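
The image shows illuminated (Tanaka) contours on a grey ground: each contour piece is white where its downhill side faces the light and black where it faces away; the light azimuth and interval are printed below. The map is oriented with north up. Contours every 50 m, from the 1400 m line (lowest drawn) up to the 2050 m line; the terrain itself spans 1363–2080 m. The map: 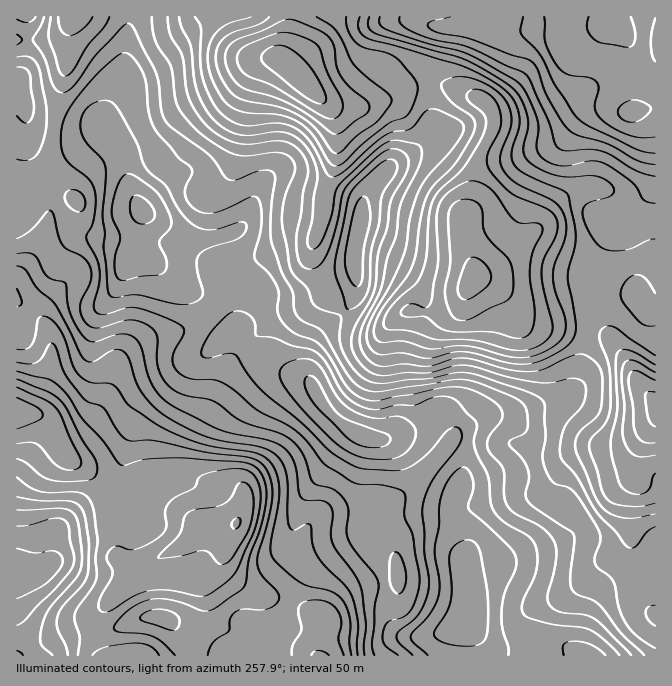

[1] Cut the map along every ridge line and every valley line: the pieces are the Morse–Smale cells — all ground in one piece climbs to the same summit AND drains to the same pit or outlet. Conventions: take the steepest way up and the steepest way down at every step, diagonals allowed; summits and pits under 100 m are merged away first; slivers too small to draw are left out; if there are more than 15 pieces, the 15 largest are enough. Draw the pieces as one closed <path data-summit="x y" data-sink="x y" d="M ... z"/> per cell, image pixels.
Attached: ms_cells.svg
<path data-summit="298 75" data-sink="144 212" d="M288 16l-159 1-5 33 2 28-18 29-5 21 20 30 8 32 12 20 0 7-5 13-2 28 6 0 10 3 18 18 19 12 10 2 21-2 4-18 5-7 6-3 20-4 27-11 28-4 4-4 5-12 5-21 0-12 12-35 0-38-8-17-45-45 0-8 6-22z"/><path data-summit="474 277" data-sink="619 27" d="M619 26l-19 2-26 15-4 0-10-10-13-5-10 0-19 5-16 0-38-7-2 2-18 0-3 4-2 15-10 33 16 4 37 15 7 8 5 13-1 10-15 28-5 39-10 20 0 15 11 35 0 10 14 6 12 8 13 14 6 12 6 6 9 3 52 6 2-17 5-12-4-13 2-25 15-23 8-20 8-3 10-8 17-18 5-10 2-75-23 2-2-58-3-12z"/><path data-summit="237 524" data-sink="468 587" d="M230 333l-3 0-20 20-20 11-28 29-15 11-10 13-11 45 0 18 3 5-22 12 7 15 0 8 7 22 0 15 7 7 10 5 8 1-42 40-5 8 1 15 11-2 34-13 22 0 15 8 18 5 13 7 17 18 43 0 6-22 8-14 5-16 17-32 11-13 38-21 13-4 7-8 9-5 28-7 32 0 5-4 2-10 12-23 5-41-14 2-16 20-34 35-17 11-10 4-43 3-16 5-10 11-9 25-34 37-11 2-22-13-8-10-1-10 6-21 14-29 0-11-8-8-31-6-7-4-8-9 0-17 9-25 18-33 13-32 15-16z"/><path data-summit="655 408" data-sink="468 587" d="M655 421l-18 17-22 10-35 0-10 3-18 2-40-10-17 0-23-7-4 2-4 32-3 12-10 18 0 15 13 29 0 20 5 24-1 36 14 15 10 7 12 2 24-9 14-1 13 3 27 15-1-16 3-15 4-11 10-19 16-12 33-10 9-6z"/><path data-summit="237 524" data-sink="362 435" d="M245 348l-16 15-13 32-18 33-9 25 0 17 8 9 7 4 21 3 16 7 2 15-14 29-6 25 5 12 11 9 15 8 8 0 16-14 6-10 15-15 9-25 10-11 16-5 43-3 10-4 16-11 35-35 16-20 14-2 1-9-9-9-6-4-17-1-19 15-20 5-13 6-13 0-10-3-22-13-16-16-11-22-6-6-37-15z"/><path data-summit="17 412" data-sink="144 212" d="M98 129l-10 0-16 5-19 1-4 15 0 30 4 23-7 29-7 16-23 32 0 20 28 23 7 15-2 35-10 27-10 13 15 6 7 9 6 13 18-7 14-9 17-28 12-35 14-14 18-10 24-5 23-10 21-18 3-8-1-6-15 2-16-2-19-12-18-18-10-3-6 0 2-28 5-13 0-7-12-20-7-27-6-15-10-12z"/><path data-summit="474 277" data-sink="362 435" d="M478 278l-6 1-11 21-6 6-10 5-8 2-30-2-23 17-19-2-21-13-16 11-14 16-6 18 1 22 15 27 28 24 20 8 13 0 13-6 20-5 19-15 17 1 16 12 18-10 30-3 47-17 11-13 7-25 3-25-4-2-23-3-19 0-15-5-25-32z"/><path data-summit="17 412" data-sink="468 587" d="M450 506l-1 4-5 4-32 0-28 7-9 5-7 8-13 4-38 21-11 13-17 32-5 16-8 14-5 21 191 1 2-28 5-16 0-24-5-24 0-20-11-24z"/><path data-summit="474 277" data-sink="468 587" d="M435 81l-6 1 4 48-15 18-28 18-12 12-12 15-3 9-2 20-7 26 2 45-12 19 8 7 18 9 14 0 23-17 15 2 23-2 10-5 6-6 13-23 0-10-11-35 0-15 10-20 5-39 15-28 1-10-5-13-7-8z"/><path data-summit="298 75" data-sink="468 587" d="M428 81l-10 0-28 18-13 2-12 5-37-1 8 17 0 38-10 28-3 29-9 23-9 6-23 2-32 13-15 2-7 4-4 6-3 17 18 7-1 25-9 10 15 14 31-27 33-13 9-5 10-12 6 11 11 11 4-3 8-15-2-45 7-26 2-20 3-9 12-15 12-12 28-18 15-18z"/><path data-summit="298 75" data-sink="619 27" d="M655 16l-365 0-1 14-6 22 0 8 45 44 37 2 12-5 13-2 28-18 11-1 15-52 21-2 37 7 16 0 19-5 10 0 13 5 10 10 4 0 26-15 19-2 9 14 3 12 2 58 6 1 17-4z"/><path data-summit="237 524" data-sink="17 568" d="M104 496l-26 13-22 23-3 8 0 15-8 13-8 3-21-1 0 47 21 39 10 0 7-8 16-10 25-5 1-15 5-8 42-40-8-1-10-5-7-7 0-15-7-22 0-8z"/><path data-summit="655 408" data-sink="362 435" d="M595 333l-9 0-3 25-7 25-11 13-47 17-23 1-11 4-15 9 0 8 26 8 17 0 30 8 18 2 20-5 35 0 27-14 14-14 0-18-15-15-25-42-9-9z"/><path data-summit="17 412" data-sink="468 587" d="M224 291l-3 1-3 13-21 18-23 10-24 5-18 10-14 14-12 35-17 28-11 8-20 9 6 11 30 25 11 18 21-11-3-5 0-18 5-14 5-26 6-14 48-44 20-11 29-28 3-15 0-13z"/><path data-summit="17 412" data-sink="17 568" d="M28 413l-12 0 0 155 6 3 15 0 8-3 6-8 2-20 3-8 22-23 26-14-10-17-31-26-15-29-6-5z"/>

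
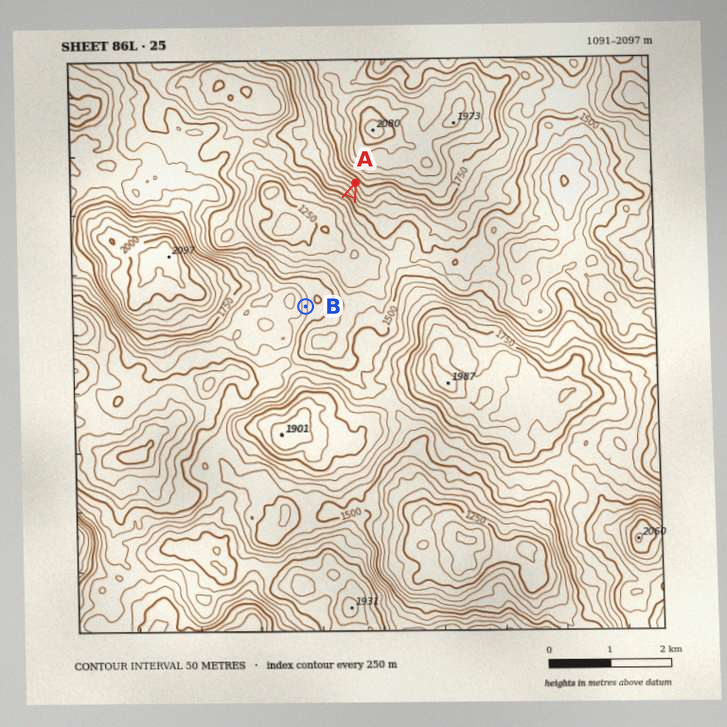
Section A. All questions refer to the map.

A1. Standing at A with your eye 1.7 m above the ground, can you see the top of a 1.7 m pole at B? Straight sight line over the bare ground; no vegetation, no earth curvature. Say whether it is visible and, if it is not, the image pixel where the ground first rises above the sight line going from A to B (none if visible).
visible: true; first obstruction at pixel None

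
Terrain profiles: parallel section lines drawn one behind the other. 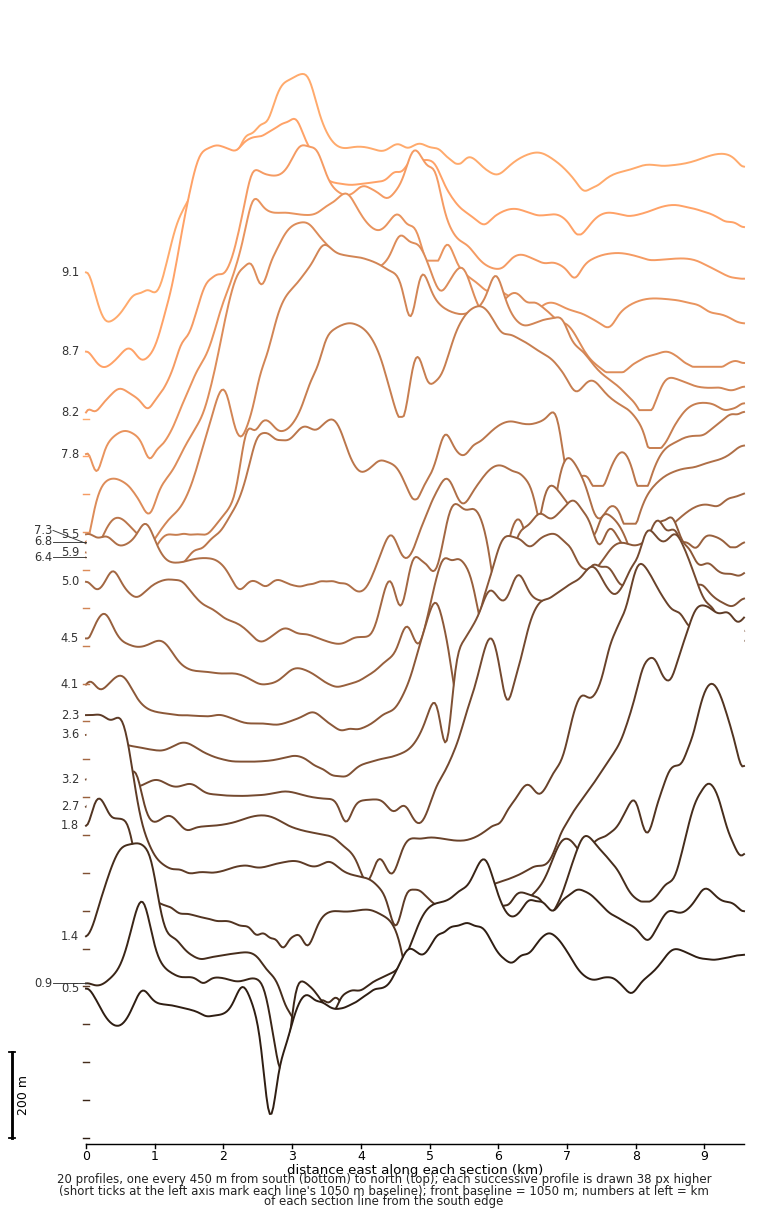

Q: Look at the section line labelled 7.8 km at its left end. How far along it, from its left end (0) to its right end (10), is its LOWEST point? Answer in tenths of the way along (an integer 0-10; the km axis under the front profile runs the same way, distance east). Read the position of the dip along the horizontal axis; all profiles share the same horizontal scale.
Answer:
0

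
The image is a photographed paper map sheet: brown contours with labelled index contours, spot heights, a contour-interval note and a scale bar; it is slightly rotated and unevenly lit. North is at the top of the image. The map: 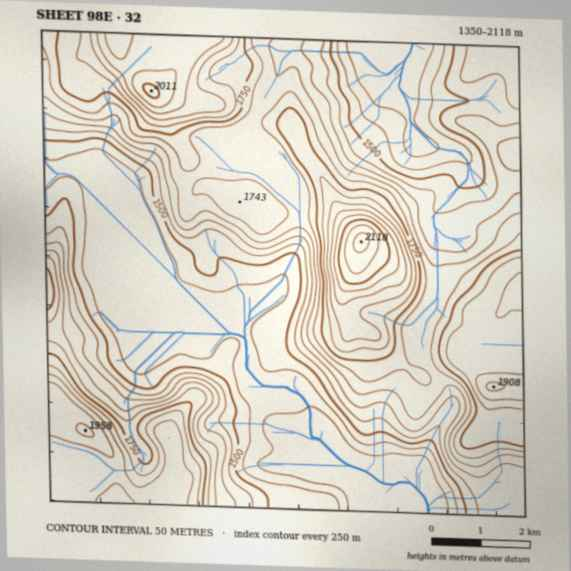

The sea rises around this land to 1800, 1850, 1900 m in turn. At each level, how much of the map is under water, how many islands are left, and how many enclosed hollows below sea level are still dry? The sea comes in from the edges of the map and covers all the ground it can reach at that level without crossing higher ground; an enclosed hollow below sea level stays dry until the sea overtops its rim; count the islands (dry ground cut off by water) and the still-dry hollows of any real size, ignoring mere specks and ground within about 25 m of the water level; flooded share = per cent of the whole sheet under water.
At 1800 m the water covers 81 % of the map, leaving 1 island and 0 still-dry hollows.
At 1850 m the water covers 87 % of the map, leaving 1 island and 0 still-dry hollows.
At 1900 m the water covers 94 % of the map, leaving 1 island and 0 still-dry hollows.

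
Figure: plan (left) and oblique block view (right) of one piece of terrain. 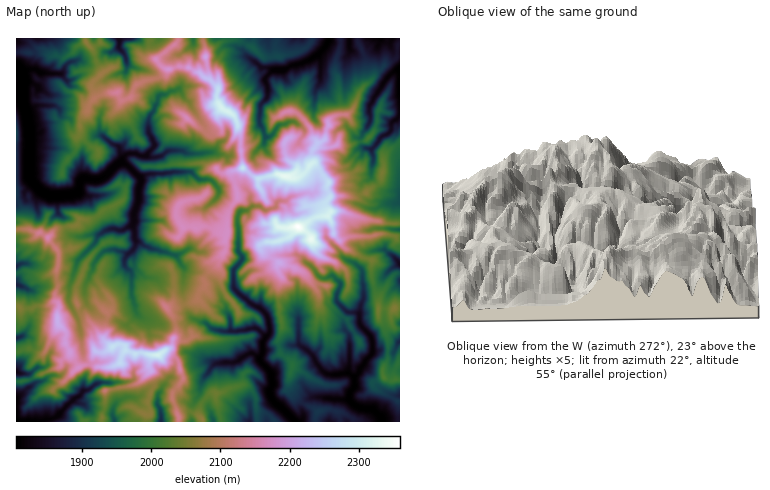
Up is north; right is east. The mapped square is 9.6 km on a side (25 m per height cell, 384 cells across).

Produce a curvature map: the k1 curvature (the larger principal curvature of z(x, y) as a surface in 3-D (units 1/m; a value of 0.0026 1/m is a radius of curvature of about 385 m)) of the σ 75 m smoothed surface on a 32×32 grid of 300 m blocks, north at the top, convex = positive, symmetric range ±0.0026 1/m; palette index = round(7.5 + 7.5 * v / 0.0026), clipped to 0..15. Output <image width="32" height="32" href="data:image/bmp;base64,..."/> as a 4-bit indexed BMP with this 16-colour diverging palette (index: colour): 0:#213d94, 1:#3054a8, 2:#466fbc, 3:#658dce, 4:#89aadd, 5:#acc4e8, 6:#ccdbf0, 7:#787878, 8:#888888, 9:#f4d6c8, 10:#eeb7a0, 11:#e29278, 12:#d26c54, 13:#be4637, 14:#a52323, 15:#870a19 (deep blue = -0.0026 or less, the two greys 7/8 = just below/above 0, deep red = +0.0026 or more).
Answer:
<image width="32" height="32" href="data:image/bmp;base64,Qk12AgAAAAAAAHYAAAAoAAAAIAAAACAAAAABAAQAAAAAAAACAAATCwAAEwsAABAAAAAAAAAAlD0hAKhUMAC8b0YAzo1lAN2qiQDoxKwA8NvMAHh4eACIiIgAyNb0AKC37gB4kuIAVGzSADdGvgAjI6UAGQqHAKeIvr2ZrI+9qonMiKqrqXmte5mMmpu8iqiZt4u6qJd7e/6Xz9qLrJm6rInZiamsqf2c56ibyXy4mbu32My8m8ybvM7e6quveYiel8uYqJfZvLrIua3/+niaio3bm6jZusmpyLztht2qzdyemKmp+ruYnLe7h4eMvKm9utm6mtjLqJ6ZmYiHi4jt/fvXqpyau7ufioqYiNmaqfp8p5uqisuojpmqmKuZmZ+aq5eMnpqpmX2KmZmYiYqcr5q47M6cqsqtjJqYmZqJnbyqrsuPnIyYfYq8qbvJur2auqmO+L23mJ28vMuoi4iPjNqY3Z2YfK36iZzMrN2Znoyauvjqvd3avMzJuZqLu56czs7J163cqOrszcisrIiuiaqJm925l6iId4nseavdmurZiprJmYiomand3Z3KjLi42ZmKt4uYmK62p8yKmYq+v+/8namo2JiLyOqM///92PmKmsuXquiYiMrdmqqoeHromce6m4jpp4irqav4yJmq+pn6vcqvm6d5rJqrmbu7qPiduty5zMeIuoyqmZmsyL77n/+c76nqeaiLt7rJu4vdnJm7iYj3+ImKuqvLl5iZ6Xmpq4io+cqJrIq5msy3ffp5jYrHuJ+beIm6nNmZ3e25iZeIuciJ2Lu8x8m63bifmYncy5i4mZuJl53enqiejpqriInZmreK"/>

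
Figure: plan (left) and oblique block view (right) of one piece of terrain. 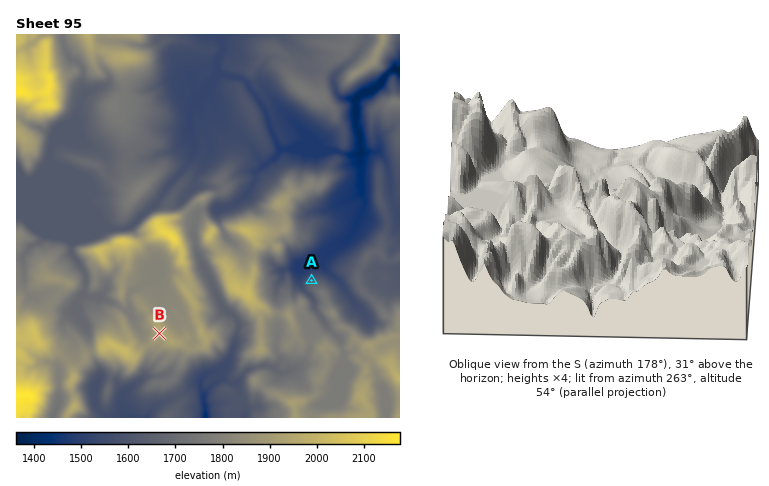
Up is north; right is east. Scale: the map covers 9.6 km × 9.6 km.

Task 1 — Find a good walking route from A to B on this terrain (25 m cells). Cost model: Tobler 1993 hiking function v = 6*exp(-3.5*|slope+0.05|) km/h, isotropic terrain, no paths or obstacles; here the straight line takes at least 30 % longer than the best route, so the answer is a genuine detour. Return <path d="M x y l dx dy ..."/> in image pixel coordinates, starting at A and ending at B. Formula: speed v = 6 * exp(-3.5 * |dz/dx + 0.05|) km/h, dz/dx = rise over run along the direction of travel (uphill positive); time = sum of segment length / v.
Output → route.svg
<path d="M312 280l-6 4 0 2 0 4-2 2-4 0-8 4-2 0-2 0-6 12-2 2-2 2-4 4-4 2-4 0-2 0-2 4-4 2 0 2-4-6 0 2-18-8-2 0-4 4-6 12-4 6 0 4 0 2-2 0-4 0-2 2-2 4-4 2-10 0-28-14-2 0-6-2"/>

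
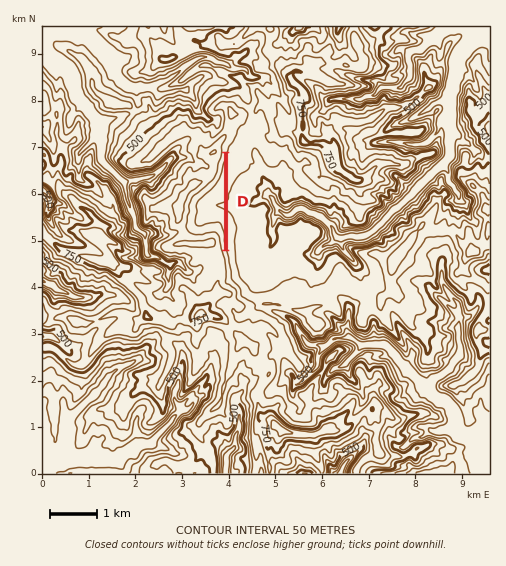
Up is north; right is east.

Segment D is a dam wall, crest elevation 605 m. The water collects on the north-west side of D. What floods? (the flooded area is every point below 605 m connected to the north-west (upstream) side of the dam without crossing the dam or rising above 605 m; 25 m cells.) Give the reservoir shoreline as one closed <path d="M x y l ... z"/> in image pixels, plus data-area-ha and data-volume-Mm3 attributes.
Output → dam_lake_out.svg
<path d="M223 162l-2 13-4 7-8 8-12 10-2 5 1 8-2 8 3 6 22-4 3 4 1 7 0-72z" data-area-ha="50" data-volume-Mm3="13.00"/>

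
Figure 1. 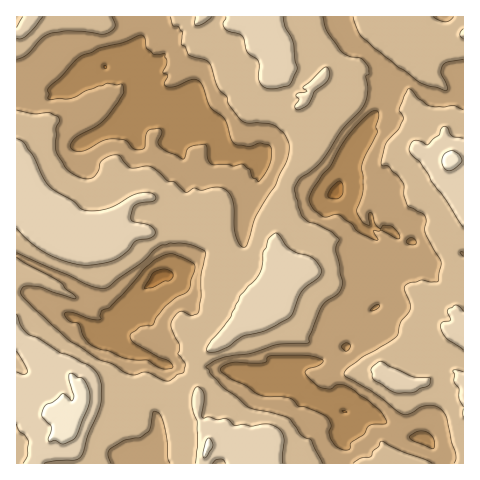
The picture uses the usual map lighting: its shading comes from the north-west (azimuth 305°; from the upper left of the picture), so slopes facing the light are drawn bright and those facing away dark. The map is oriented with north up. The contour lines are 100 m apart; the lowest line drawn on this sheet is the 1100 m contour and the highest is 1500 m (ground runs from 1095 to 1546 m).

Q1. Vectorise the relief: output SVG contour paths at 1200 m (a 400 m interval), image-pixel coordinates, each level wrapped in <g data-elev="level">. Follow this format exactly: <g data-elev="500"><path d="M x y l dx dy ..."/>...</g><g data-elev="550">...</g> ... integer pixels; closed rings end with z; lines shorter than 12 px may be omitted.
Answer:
<g data-elev="1200"><path d="M342 450l-6-4-5-7-2-7 2-7-5-9-20-9-7-1-9-8-24-1-7-2-14-10-15-7-9-7 0-3 6-4 8-2 29 1 3-2 0-4 5-1 35 0 15 4 1 2-2 2-13 5-3 2 0 3 4 4 9 8 4 2 8 1 9-4 9 1 31 24 8 11-2 3-11 0-5 2-5 8-13 8-2 7z"/><path d="M432 449l-18-8-5-4 9-6 9 1 4 3 3 5 0 7z"/><path d="M164 369l-7-2-10-7-22-2-16-7-8-2-9-3-8-9-6-14-9-2-5-7 3-2 4 0 20 7 10 0-1-4 2-4 8-4 35-39 11-9 9-4 7-2 14 6 9 6 0 5-5 18-4 5-10 5-10 8-10 12-3 7-13 2-10 8 1 5 3 3 24 14 10 4 5 4-1 3z"/><path d="M344 351l-2-3 0-2 4-3 3 1 1 2-1 3-2 2z"/><path d="M371 311l0-2 4-3 4-1-1 3z"/><path d="M409 244l-3-2 4-4 3 0 3 4-2 3z"/><path d="M374 239l-17-8-5-7-12-9-6 0-8 2-4-1-9-8-4-9 5-12 9-13 8-8 17-30 20-21 4-4 4 0 2 1 1 3-3 11 1 6-15 32 1 26-6 21 7 13 5 1-1-10 2-2 1 0 4 10 3 5 3 1 2-4 8 1 7 6 2 5-1 2-2 0-15-9-7 0-1 0 0 2 4 7-1 2z"/><path d="M258 182l-2-3-4-2-2-7-7-6-9 2-6-2-17 0-3-5-2-14-11 0-6 2-6 12-17-8-8-7 4-12-1-2-2-2-11 3-2 5-1 11-4 3-8-1-8-9-13-1-9 2-19 10-10 0-4-5 3-5 5-5 19-10 9-8 17-24 0-9-1-1-5 1-11-2-19 7-12 7-8 2-18 0-1-1 1-3-1-6 33-33 18-8 24-5 15-7 5-1 2 4 1 9 7 6 12 0 2 9-4 10 5 3-3 6 0 3 8 2 19-7 7 1 4 6 7 19 15 14 6 18 3 5 3 2 12 1 11-3 10 3 2 6-2 12-5 10z"/></g>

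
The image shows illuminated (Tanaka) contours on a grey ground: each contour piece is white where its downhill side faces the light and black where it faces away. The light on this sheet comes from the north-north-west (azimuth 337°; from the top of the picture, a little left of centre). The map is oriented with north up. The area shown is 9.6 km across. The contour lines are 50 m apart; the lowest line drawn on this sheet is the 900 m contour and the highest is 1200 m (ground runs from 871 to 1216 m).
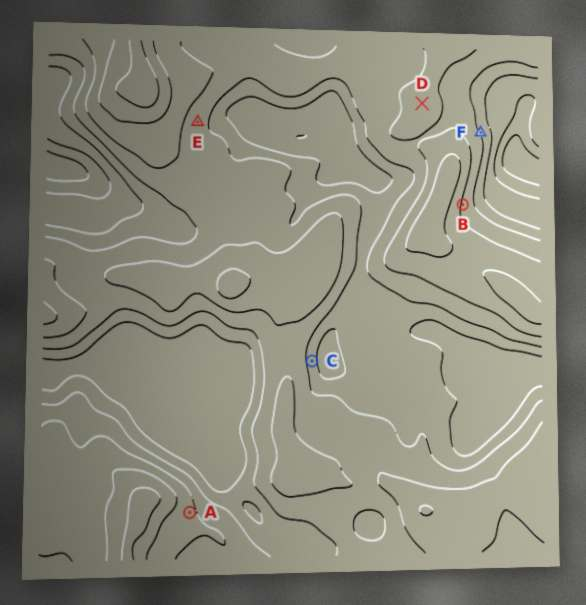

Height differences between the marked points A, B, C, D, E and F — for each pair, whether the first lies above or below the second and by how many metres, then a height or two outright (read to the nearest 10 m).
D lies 90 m above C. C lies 90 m below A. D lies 70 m above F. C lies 70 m below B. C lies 60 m below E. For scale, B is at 1090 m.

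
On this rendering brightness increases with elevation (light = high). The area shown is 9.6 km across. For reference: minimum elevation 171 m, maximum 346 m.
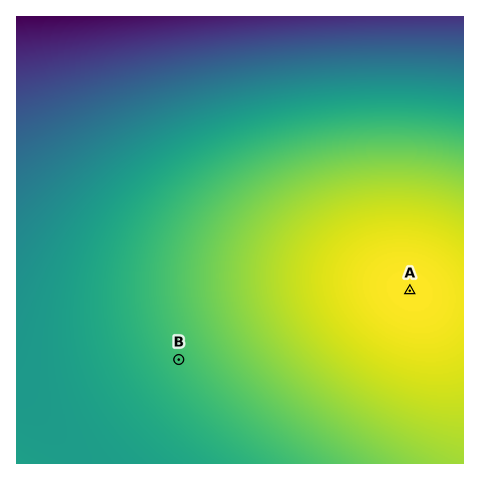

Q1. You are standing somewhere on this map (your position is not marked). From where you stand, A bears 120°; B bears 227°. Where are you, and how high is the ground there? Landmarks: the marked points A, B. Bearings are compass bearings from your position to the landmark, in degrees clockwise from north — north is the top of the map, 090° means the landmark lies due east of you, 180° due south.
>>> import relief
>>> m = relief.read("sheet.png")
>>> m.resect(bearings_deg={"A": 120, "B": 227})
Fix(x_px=313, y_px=235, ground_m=330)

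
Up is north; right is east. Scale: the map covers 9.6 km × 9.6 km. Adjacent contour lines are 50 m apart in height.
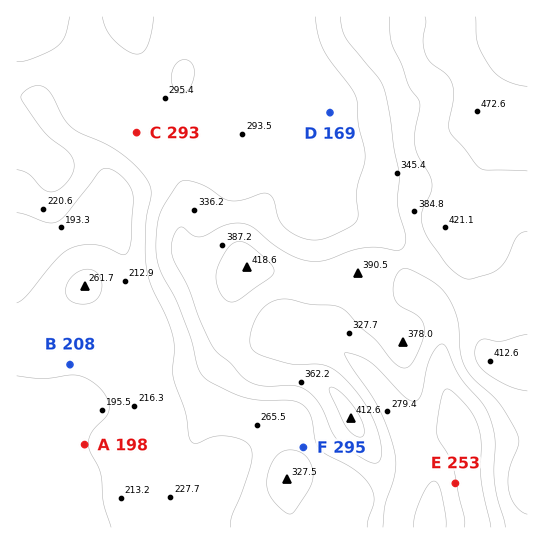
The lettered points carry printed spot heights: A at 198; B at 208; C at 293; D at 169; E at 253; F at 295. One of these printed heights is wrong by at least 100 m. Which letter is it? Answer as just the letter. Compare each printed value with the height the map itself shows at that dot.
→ D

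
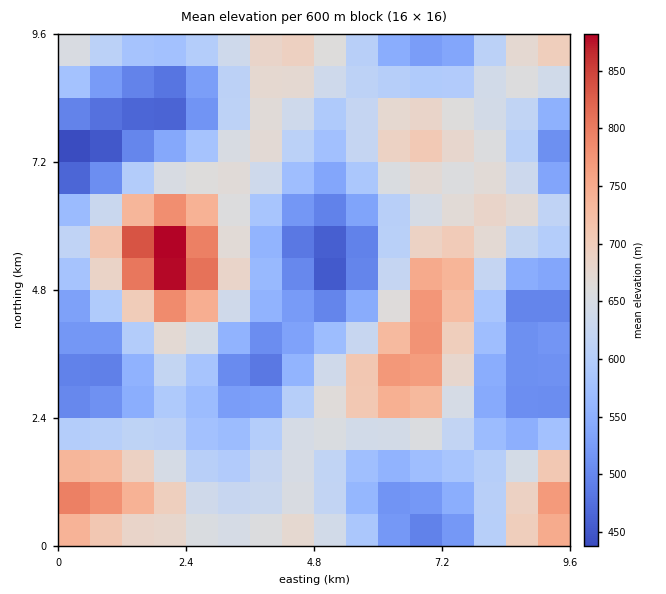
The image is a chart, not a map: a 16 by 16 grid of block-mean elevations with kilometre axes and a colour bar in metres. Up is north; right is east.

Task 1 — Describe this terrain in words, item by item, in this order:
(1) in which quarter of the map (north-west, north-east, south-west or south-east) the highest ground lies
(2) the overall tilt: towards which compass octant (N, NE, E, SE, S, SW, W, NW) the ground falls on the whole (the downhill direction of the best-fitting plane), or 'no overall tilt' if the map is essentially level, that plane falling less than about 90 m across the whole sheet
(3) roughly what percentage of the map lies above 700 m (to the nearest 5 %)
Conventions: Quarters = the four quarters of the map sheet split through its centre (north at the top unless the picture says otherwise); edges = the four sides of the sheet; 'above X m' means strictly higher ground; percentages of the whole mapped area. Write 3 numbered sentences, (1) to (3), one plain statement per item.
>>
(1) The highest point lies in the north-west quarter of the map.
(2) No overall tilt - high and low ground are spread across the sheet.
(3) Ground above 700 m makes up about 15 % of the sheet.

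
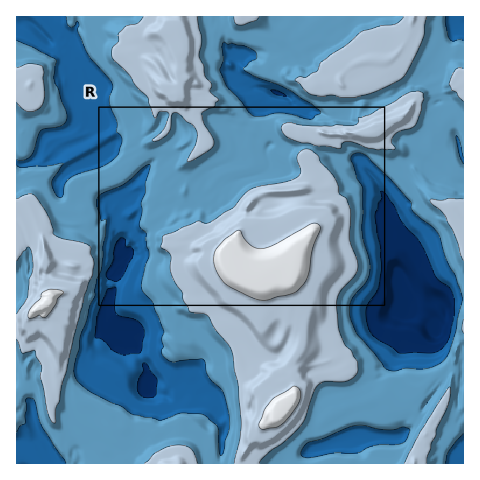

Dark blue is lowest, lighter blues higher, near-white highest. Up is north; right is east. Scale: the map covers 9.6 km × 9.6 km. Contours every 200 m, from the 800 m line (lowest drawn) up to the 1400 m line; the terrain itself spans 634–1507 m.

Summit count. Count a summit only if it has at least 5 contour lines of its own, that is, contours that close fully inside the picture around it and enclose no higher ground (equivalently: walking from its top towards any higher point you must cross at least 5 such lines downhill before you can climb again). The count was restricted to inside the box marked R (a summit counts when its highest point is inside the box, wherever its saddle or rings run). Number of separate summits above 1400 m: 0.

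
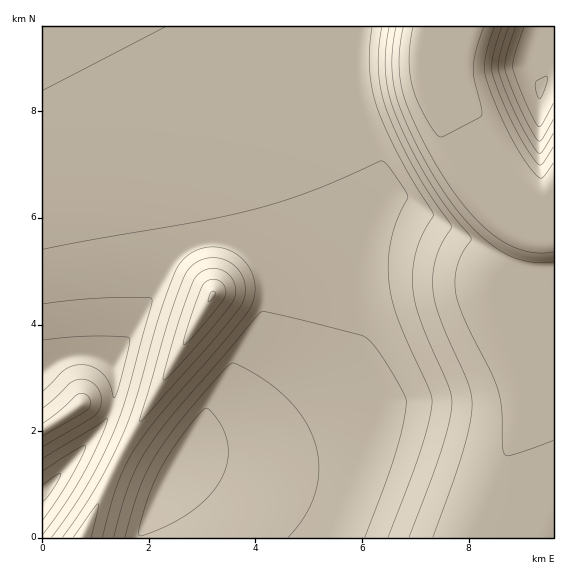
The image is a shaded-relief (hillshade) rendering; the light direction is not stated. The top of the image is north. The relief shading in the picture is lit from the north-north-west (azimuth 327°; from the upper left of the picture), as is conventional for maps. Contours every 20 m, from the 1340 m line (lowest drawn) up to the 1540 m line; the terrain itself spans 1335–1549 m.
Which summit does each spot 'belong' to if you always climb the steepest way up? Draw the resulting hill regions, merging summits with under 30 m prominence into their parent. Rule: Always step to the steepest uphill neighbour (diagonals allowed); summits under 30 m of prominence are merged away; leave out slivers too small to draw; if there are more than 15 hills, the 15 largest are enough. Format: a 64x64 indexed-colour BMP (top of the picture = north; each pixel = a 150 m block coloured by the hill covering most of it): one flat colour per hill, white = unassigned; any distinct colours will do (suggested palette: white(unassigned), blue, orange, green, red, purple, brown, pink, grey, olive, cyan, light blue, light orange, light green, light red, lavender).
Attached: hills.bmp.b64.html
<image width="64" height="64" href="data:image/bmp;base64,Qk12CAAAAAAAAHYAAAAoAAAAQAAAAEAAAAABAAQAAAAAAAAIAAATCwAAEwsAABAAAAAAAAAA////ALR3HwAOf/8ALKAsACgn1gC9Z5QAS1aMAMJ34wB/f38AIr28AM++FwDox64AeLv/AIrfmACWmP8A1bDFACIiIiIiIhERERERERERERERERERERERERERERERERERIiIiIiIiIREREREREREREREREREREREREREREREREREiIiIiIiIhERERERERERERERERERERERERERERERERESIiIiIiIiIRERERERERERERERERERERERERERERERERIiIiIiIiIhEREREREREREREREREREREREREREREREREiIiIiIiIiIRERERERERERERERERERERERERERERERETIiIiIiIiIhERERERERERERERERERERERERERERERERMyIiIiIiIiIREREREREREREREREREREREREREREREREzMiIiIiIiIhERERERERERERERERERERERERERERERETMzIiIiIiIiIRERERERERERERERERERERERERERERERMzMiIiIiIiIhEREREREREREREREREREREREREREREREzMzIiIiIiIiIRERERERERERERERERERERERERERERETMzMyIiIiIiIiERERERERERERERERERERERERERERERMzMzMiIiIiIiIREREREREREREREREREREREREREREREzMzMzIiIiIiIiERERERERERERERERERERERERERERETMzMzMiIiIiIiIhERERERERERERERERERERERERERERMzMzMzIiIiIiIiIREREREREREREREREREREREREREREzMzMzMiIiIiIiIiERERERERERERERERERERERERERETMzMzMyIiIiIiIiIhERERERERERERERERERERERERERMzMzMzIiIiIiIiIiEREREREREREREREREREREREREREzMzMzMiIiIiIiIiIhERERERERERERERERERERERERERMzMzMyIiIiIiIiIiIRERERERERERERERERERERERERERMzMRIiIiIiIiIiIhERERERERERERERERERERERERERERERESIiIiIiIiIiIRERERERERERERERERERERERERERERERIiIiIiIiIiIhERERERERERERERERERERERERERERERESIiIiIiIiIiEREREREREREREREREREREREREREREREREiIiIiIiIiIhERERERERERERERERERERERERERERERESIiIiIiIiIiEREREREREREREREREREREREREREREREREiIiIiIiIiIRERERERERERERERERERERERERERERERESIiIiIiIiIhEREREREREREREREREREREREREREREREREiIiIiIiIiERERERERERERERERERERERERERERERERESIiIiIiIiIREREREREREREREREREREREREREREREREREiIiIiIiIhERERERERERERERERERERERERERERERERERIiIiIiIhEREREREREREREREREREREREREREREREREREiIiIiIiERERERERERERERERERERERERERERERERERERIiIiIiERERERERERERERERERERERERERERERERERERERIiIhERERERERERERERERERERERERERERERERERERERERERERERERERERERERERERERERERERERERERERERERERERERERERERERERERERERERERERERERERERERERERERERERERERERERERERERERERERERERERERERERERERERERERERERERERERERERERERERERERERERERERERERERERERERERERERERERERERERERERERERERERERERERERERERERERERERERERERERERERERERERERERERERERERERERERERERERERERERERERERERERERERERERERERERERERERERERERERERERERERERERERERERERERERERERERERERERERERERERERERERERERERERERERERERERERERERERERERERERERERERERERERERERERERERERERERERERERERERERERERERERERERERERERERERERERERERERERERERERERERERERERERERERERERERERERERERERERERERERERERERERERERERERERERERERERERERERERERERERERERERERERERERERERERERERERERERERERERERERERERERERERERERERERERERERERERERERERERERERERERERERERERERERERERERERERERERERERERERERERERERERERERERERERERERERERERERERERERERERERERERERERERERERERERERERERERERERERERERERERERERERERERERERERERERERERERERERERERERERERERERERERERERERERERERERERERERERERERERERERERERERERERERERERERERERERERERERERERERERERERERERERERERERERERERERERERERERERERERERERERERERERERERERERERERERERERERERERERERERERERERERERERERERERERERERERERERERERERERERERERERERERERERERERERERERERERERERERERERERERERERERERERERERERERERERERERERERERERERERERERERERERERERERERERERERERERERERERERERERERERERERERERERERERERERERER"/>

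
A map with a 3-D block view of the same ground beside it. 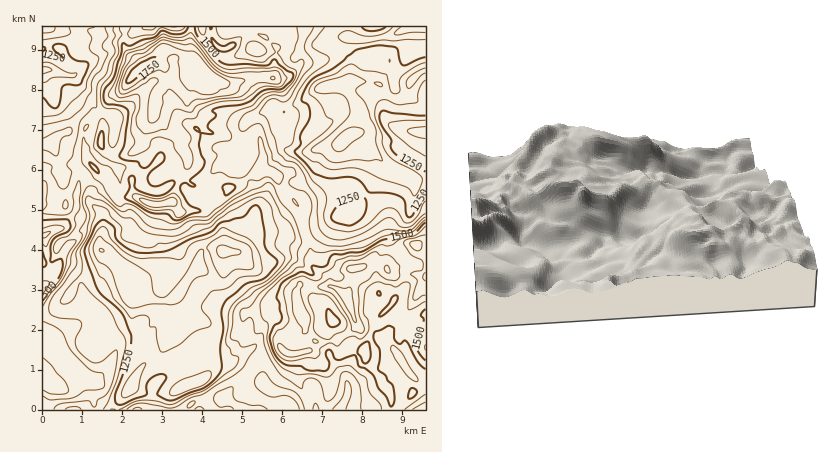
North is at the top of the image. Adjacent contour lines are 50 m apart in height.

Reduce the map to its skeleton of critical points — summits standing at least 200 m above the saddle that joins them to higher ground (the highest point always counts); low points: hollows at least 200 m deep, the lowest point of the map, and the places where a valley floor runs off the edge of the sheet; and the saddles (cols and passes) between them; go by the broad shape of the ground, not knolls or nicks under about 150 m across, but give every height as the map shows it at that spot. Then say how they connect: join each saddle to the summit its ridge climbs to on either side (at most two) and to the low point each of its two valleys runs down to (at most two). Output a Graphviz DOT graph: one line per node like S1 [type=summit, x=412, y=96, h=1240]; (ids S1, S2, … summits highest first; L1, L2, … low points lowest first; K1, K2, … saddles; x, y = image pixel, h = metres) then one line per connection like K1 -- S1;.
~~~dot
graph terrain {
  S1 [type=summit, x=144, y=68, h=1788];
  S2 [type=summit, x=346, y=298, h=1679];
  L1 [type=low, x=350, y=136, h=1076];
  L2 [type=low, x=222, y=250, h=1089];
  L3 [type=low, x=42, y=70, h=1129];
  K1 [type=saddle, x=124, y=34, h=1457];
  K2 [type=saddle, x=304, y=230, h=1429];
  K3 [type=saddle, x=104, y=112, h=1424];
  K4 [type=saddle, x=86, y=176, h=1421];
  K5 [type=saddle, x=250, y=370, h=1367];
  K1 -- S1;
  K1 -- L1;
  K1 -- L3;
  K2 -- S1;
  K2 -- S2;
  K2 -- L1;
  K2 -- L2;
  K3 -- S1;
  K3 -- L1;
  K3 -- L3;
  K4 -- S1;
  K4 -- L2;
  K4 -- L3;
  K5 -- S1;
  K5 -- S2;
  K5 -- L2;
}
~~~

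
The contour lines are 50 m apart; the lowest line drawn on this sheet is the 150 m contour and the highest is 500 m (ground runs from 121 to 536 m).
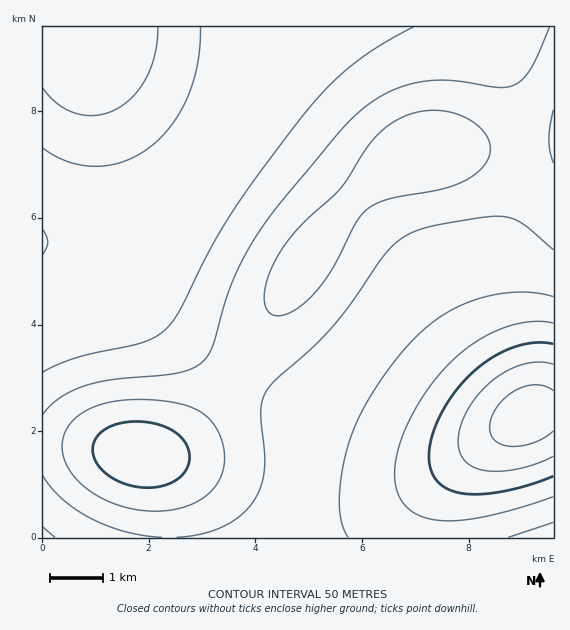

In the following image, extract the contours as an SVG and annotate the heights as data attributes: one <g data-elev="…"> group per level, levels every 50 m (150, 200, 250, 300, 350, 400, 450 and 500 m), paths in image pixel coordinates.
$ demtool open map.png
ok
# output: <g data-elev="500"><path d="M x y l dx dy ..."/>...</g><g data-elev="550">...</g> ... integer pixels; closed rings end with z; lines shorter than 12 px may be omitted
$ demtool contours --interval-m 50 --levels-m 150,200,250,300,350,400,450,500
<g data-elev="150"><path d="M553 431l-8 6-10 5-12 4-11 0-9-1-7-4-4-5-2-8 1-9 5-11 8-9 11-8 10-5 11-1 9 1 8 5"/></g><g data-elev="200"><path d="M553 456l-16 7-18 6-18 2-16 0-12-4-8-6-5-8-2-12 3-16 7-16 11-15 13-13 16-11 16-6 15-2 14 2"/></g><g data-elev="250"><path d="M553 476l-24 9-26 6-23 3-18-1-14-4-11-8-6-10-2-15 3-20 9-23 15-22 17-19 20-15 20-10 22-4 18 1"/></g><g data-elev="300"><path d="M553 497l-36 11-34 9-27 4-21-1-18-5-12-10-8-14-2-18 4-26 12-31 20-31 22-25 24-19 26-13 26-6 24 1"/><path d="M43 229l3 7 2 7-5 12"/></g><g data-elev="350"><path d="M348 537l-7-16-2-20 3-26 6-28 8-23 11-23 18-26 18-24 17-18 16-13 17-11 19-8 21-6 22-3 20 1 18 4"/><path d="M43 527l12 10"/><path d="M553 522l-45 15"/><path d="M43 148l12 8 13 6 13 3 15 1 15-1 13-4 13-6 13-8 12-11 10-12 16-28 10-33 2-36"/><path d="M414 27l-33 18-26 18-24 21-24 27-48 62-28 40-22 39-29 59-15 19-9 7-12 5-65 15-19 7-17 8"/></g><g data-elev="400"><path d="M177 537l23-3 21-7 17-10 14-13 8-15 4-17 1-19-4-41 1-11 4-9 9-12 36-31 21-22 20-24 31-46 16-16 14-9 18-6 49-8 21-2 11 2 11 6 30 26"/><path d="M43 476l9 12 10 11 14 10 15 9 17 8 17 6 37 5"/><path d="M43 88l14 16 19 9 20 2 11-2 9-4 17-13 14-19 8-24 3-26"/><path d="M550 27l-19 42-8 10-8 6-15 3-51-8-16 0-16 2-17 5-16 7-16 11-15 12-16 18-56 67-27 38-13 23-10 22-19 63-5 9-7 7-10 5-14 4-63 6-28 7-13 5-12 7-9 7-8 10"/></g><g data-elev="450"><path d="M144 511l21 0 19-4 16-7 13-11 8-13 4-16-2-17-7-15-8-11-12-8-15-5-18-3-24-2-22 2-18 4-15 7-13 11-8 14 0 16 6 16 12 15 19 13 21 9z"/><path d="M272 315l8 1 11-4 12-8 12-11 18-26 24-46 12-13 10-6 12-4 60-11 15-7 12-8 8-9 4-11-1-11-6-10-9-8-12-7-13-4-14-2-15 2-13 3-12 6-12 9-16 18-26 40-41 38-21 28-10 19-4 19 1 15 2 4z"/><path d="M553 110l-4 30 1 12 3 11"/></g><g data-elev="500"><path d="M136 487l15 1 13-2 12-6 8-7 5-10 0-11-5-11-7-8-9-5-11-4-24-2-21 4-8 4-7 6-3 7-1 8 1 8 5 7 7 7 9 6z"/></g>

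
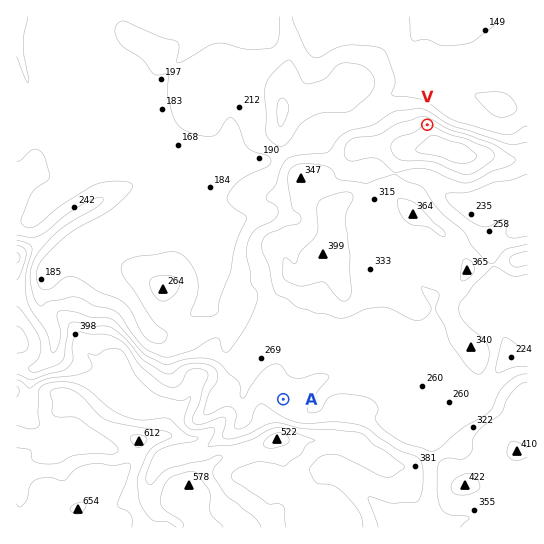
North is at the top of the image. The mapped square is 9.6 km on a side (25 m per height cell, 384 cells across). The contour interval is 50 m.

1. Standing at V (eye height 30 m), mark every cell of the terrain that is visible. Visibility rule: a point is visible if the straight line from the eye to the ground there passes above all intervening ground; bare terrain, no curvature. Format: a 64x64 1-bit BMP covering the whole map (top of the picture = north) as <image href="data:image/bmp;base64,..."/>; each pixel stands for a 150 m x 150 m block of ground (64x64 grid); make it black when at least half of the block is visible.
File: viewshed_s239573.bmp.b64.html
<image width="64" height="64" href="data:image/bmp;base64,Qk0+AgAAAAAAAD4AAAAoAAAAQAAAAEAAAAABAAEAAAAAAAACAAATCwAAEwsAAAIAAAAAAAAA////AAAAAAAAPgAAAAAAAAA/AAAAAAAAAD8AAAAAAAAQDwAAAAAAABgOAAAAAAAAGA4AAAAAAAAYBhwAAAAAAAHCAAAAAAAAAAAAAAAAAAAAAAAAAAAAAAAAAAAAAAAAAAP8AAAAAAAAH/gAAAAAAAA/+AAAAAAAAH/4AAAAAAAA/PwAAAAAAIPw9AAAAAAAj8HiAAAAAACPg8IAAAAAAAADggAAAAAAAAcAAAAAAAAABgAAAAAAAGD+AAAAAAAA4PwAAAAAAADh/AAAAAAAAOH8AAAAAAAA4/gAAAAAAADn8AAAAAAAAMPAAAAAAAAAwAAAAAAAAADAAGAAAAAAAMAAYAAAAAAAwAAAAAAAAADgAAAAAAAAAPAAAAAAAAAA/AAAAAAAAACeAAAAAAAAAAfAAAAAAAAAA/AAAAEAAAAA/AAAAQAAAMB/AAADAAAA8D/AAAeAAAD8P/AADgAAAP//+AAeAAAAf//+AB8AAAA///4AGAAAAD//AAAAAAABP4AAAGA4QCM4AAAAfD3//zAAAAB/+f//AAAAAH/7//8AAAAAf////wAAAAB/////AAAAAH////8AAAAAf////wAAAAB4////AAAAAHB///8AAAAAMD///wAAAAAwH///GAfgACA///8eB/gAID///x4P/gAw////Hg//8D////8OD//8f////w=="/>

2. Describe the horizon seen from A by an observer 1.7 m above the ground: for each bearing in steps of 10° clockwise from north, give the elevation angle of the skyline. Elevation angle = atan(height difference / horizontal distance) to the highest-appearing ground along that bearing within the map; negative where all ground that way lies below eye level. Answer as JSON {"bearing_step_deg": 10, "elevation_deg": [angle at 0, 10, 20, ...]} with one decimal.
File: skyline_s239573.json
{"bearing_step_deg": 10, "elevation_deg": [0.6, 1.0, 1.2, 1.0, 0.5, 0.2, 0.4, 0.1, -0.1, 0.7, 0.9, 1.3, 4.3, 5.6, 7.2, 8.6, 10.7, 13.1, 15.0, 15.2, 13.3, 9.9, 7.3, 6.1, 4.5, 5.6, 4.6, 4.0, 3.6, 2.7, 0.4, -0.1, -0.5, -0.9, -1.0, -0.9]}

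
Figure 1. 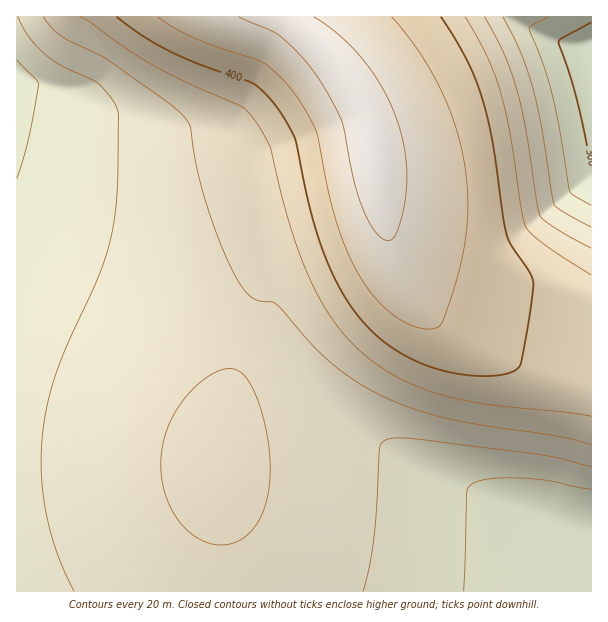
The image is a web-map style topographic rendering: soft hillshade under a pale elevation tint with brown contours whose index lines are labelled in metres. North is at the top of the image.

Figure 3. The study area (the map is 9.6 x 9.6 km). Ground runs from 290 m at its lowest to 445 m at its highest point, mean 365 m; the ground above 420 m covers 11.8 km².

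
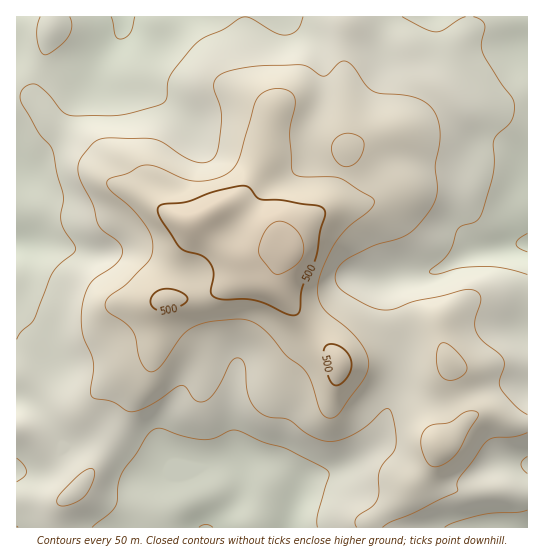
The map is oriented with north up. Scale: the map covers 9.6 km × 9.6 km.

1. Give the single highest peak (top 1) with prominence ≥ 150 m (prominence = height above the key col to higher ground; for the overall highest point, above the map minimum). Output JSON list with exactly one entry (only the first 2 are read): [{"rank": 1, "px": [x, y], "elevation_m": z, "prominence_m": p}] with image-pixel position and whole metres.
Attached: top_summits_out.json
[{"rank": 1, "px": [291, 249], "elevation_m": 563, "prominence_m": 271}]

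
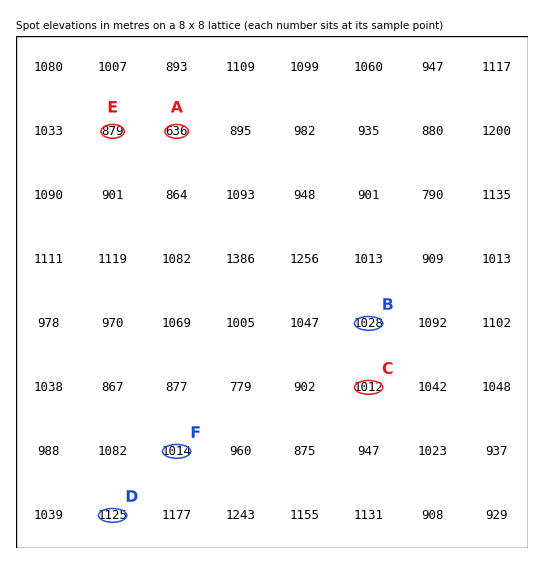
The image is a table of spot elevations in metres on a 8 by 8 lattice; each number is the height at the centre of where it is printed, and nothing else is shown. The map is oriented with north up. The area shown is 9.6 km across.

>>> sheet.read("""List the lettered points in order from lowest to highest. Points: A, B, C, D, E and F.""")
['A', 'E', 'C', 'F', 'B', 'D']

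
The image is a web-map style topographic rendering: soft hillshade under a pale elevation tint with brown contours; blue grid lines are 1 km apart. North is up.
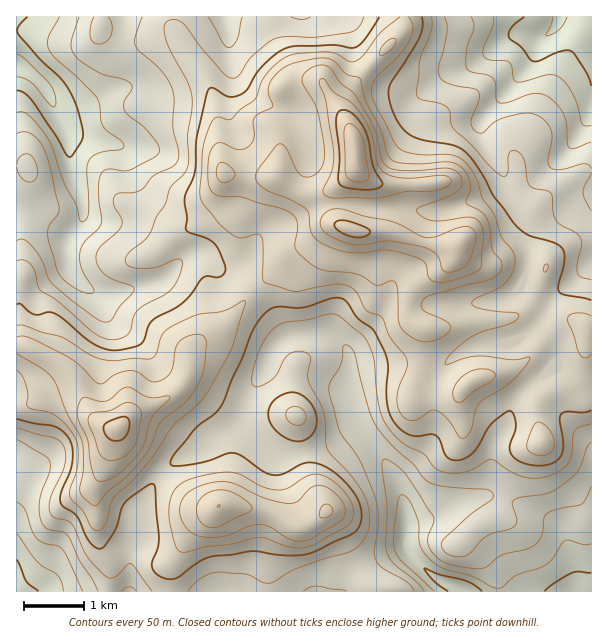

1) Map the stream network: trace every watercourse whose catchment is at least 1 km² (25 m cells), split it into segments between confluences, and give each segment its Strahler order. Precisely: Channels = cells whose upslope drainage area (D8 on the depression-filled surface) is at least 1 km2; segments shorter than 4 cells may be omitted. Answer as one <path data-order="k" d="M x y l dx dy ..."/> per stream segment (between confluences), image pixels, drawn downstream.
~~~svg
<path data-order="1" d="M26 591l-9 0"/><path data-order="1" d="M225 591l-4 0"/><path data-order="1" d="M552 591l20 0"/><path data-order="2" d="M407 540l1 2 2 7 4 9 17 17 13 7 3 0 5 3 3 0 12 6"/><path data-order="1" d="M566 540l0 3 1 2 0 3 2 1 0 3 1 2 0 3 3 6 0 28"/><path data-order="1" d="M138 524l-1 10-2 2 0 3-1 1 0 3-3 6 0 42-2 0"/><path data-order="1" d="M17 480l0 111"/><path data-order="1" d="M591 452l0 139-18 0"/><path data-order="1" d="M269 450l-3-1-23-23-1-3 0-6"/><path data-order="1" d="M200 449l3-2 12-12 18-9 9-9"/><path data-order="2" d="M242 417l1-6 3-4 0-3 3-5 0-3 5-9 6-7 7-15 0-3 2-2 1-6 3-3 0-1 12-12 9-2 2-1 33 0 6 3 12 12"/><path data-order="1" d="M515 401l-3 4 0 5-2 1 0 5-1 1-2 8-9 10-3 6 0 3-1 2 0 39-2 3-9 9-4 0-2 1-4 0-2 2-9 1-12 6-3 3-10 6-3 0-2 2-19 0-6 6 0 16"/><path data-order="2" d="M348 380l0 21 5 9 1 7 6 11 18 22 0 2 12 16 6 12 0 3 3 5 0 3 3 6 0 4 2 2 0 9 1 1 0 26 2 1"/><path data-order="2" d="M348 351l0 29"/><path data-order="1" d="M479 345l13 0 9-6 5 0 6-3 4 0 2-1 9-2 16-16 6-12 42-42 0-3"/><path data-order="1" d="M342 342l3 3 2 5"/><path data-order="1" d="M105 311l-1-2 0-3-3-6-9-9"/><path data-order="1" d="M383 309l-2 3-33 33 0 6"/><path data-order="1" d="M485 302l7 0 2-2 4 0 2-1 7-2 6-3 14-13 0-18 1-2 0-24 17-16 4 0 3-2 20-16 6-3 3 0 1-2 9 0 0-7"/><path data-order="2" d="M92 291l-3-3-2 0-18-18 0-3-1-1 0-8-2-1 0-15 3-6 9-9 0-2 5-6 0-18-2-1 0-5-1-1 0-3-2-2 0-3-1-1 0-3-2-2 0-3-3-6 0-4-1-2 0-25-2-2 0-3-3-6"/><path data-order="1" d="M255 242l-4 6 0 1-17 17-16 0-11-11-3 0-1-1-12 0-3 3-2 0-22 22-6 3-9 2-2 1-4 0-2 2-4 0-2 1-4 0-2 2-4 0-2 1-7 0-2 2-19 0-3-2"/><path data-order="1" d="M417 210l26 0 1-1 5 0 6-3 4 0 2-2 12-3 4-3 6-1 18-18 0-9-10-15-3-6 0-3-5-8 0-4-1-2 0-12 3-3 0-1 24-24 0-2 6-6 0-1 13-14 6-10 2-12 1-3 8-8"/><path data-order="1" d="M122 146l-3 0-2-2-6 0-1-1-9 0-2-2-21-1-12-11"/><path data-order="1" d="M576 138l8-10 7-15 0-57"/><path data-order="2" d="M66 129l-4-9-3-3-5-9-1-6"/><path data-order="1" d="M302 128l-5-9-4-5-3 0-5-4-3 0-1-2-12-3-6-4-2 0-27-27 0-5-1-1 0-5-2-1 0-17-1-1"/><path data-order="2" d="M53 102l-6-12-5-4 0-2-10-10-2 0-4-5-6-3-3 0 0-1"/><path data-order="1" d="M419 101l27-27"/><path data-order="1" d="M114 90l-4 2-11 9-6 1-1 2-5 0-1 1-30 0-3-3"/><path data-order="1" d="M230 83l0-39"/><path data-order="1" d="M431 83l7-6 8-3"/><path data-order="2" d="M446 74l3 0 1-2 6 0 2-1 3 0 6-3 10-9 9-5 12-10 2 0 4-5 6-3 35 0"/><path data-order="2" d="M230 44l0-12-2-2 0-7-1-2 0-4-2 0"/><path data-order="2" d="M545 36l12-10 3-9"/><path data-order="1" d="M339 17l-39 0"/>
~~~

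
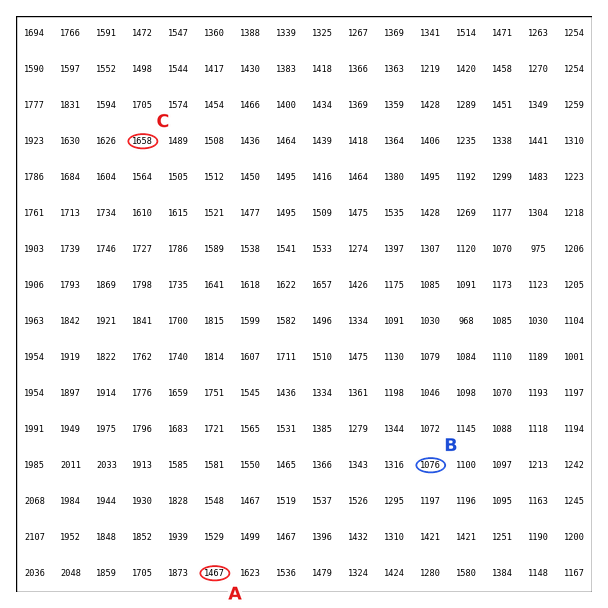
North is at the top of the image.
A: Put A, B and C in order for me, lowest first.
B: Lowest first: B A C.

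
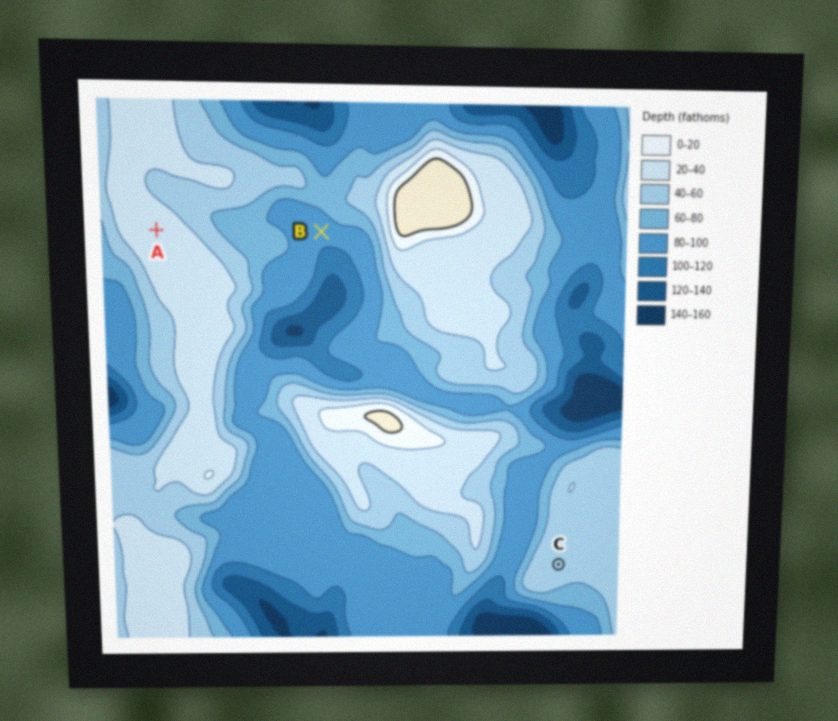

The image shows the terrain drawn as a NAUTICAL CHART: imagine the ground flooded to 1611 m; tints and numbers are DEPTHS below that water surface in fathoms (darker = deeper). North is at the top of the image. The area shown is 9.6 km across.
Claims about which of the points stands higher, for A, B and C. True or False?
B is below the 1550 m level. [True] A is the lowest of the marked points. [False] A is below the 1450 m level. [False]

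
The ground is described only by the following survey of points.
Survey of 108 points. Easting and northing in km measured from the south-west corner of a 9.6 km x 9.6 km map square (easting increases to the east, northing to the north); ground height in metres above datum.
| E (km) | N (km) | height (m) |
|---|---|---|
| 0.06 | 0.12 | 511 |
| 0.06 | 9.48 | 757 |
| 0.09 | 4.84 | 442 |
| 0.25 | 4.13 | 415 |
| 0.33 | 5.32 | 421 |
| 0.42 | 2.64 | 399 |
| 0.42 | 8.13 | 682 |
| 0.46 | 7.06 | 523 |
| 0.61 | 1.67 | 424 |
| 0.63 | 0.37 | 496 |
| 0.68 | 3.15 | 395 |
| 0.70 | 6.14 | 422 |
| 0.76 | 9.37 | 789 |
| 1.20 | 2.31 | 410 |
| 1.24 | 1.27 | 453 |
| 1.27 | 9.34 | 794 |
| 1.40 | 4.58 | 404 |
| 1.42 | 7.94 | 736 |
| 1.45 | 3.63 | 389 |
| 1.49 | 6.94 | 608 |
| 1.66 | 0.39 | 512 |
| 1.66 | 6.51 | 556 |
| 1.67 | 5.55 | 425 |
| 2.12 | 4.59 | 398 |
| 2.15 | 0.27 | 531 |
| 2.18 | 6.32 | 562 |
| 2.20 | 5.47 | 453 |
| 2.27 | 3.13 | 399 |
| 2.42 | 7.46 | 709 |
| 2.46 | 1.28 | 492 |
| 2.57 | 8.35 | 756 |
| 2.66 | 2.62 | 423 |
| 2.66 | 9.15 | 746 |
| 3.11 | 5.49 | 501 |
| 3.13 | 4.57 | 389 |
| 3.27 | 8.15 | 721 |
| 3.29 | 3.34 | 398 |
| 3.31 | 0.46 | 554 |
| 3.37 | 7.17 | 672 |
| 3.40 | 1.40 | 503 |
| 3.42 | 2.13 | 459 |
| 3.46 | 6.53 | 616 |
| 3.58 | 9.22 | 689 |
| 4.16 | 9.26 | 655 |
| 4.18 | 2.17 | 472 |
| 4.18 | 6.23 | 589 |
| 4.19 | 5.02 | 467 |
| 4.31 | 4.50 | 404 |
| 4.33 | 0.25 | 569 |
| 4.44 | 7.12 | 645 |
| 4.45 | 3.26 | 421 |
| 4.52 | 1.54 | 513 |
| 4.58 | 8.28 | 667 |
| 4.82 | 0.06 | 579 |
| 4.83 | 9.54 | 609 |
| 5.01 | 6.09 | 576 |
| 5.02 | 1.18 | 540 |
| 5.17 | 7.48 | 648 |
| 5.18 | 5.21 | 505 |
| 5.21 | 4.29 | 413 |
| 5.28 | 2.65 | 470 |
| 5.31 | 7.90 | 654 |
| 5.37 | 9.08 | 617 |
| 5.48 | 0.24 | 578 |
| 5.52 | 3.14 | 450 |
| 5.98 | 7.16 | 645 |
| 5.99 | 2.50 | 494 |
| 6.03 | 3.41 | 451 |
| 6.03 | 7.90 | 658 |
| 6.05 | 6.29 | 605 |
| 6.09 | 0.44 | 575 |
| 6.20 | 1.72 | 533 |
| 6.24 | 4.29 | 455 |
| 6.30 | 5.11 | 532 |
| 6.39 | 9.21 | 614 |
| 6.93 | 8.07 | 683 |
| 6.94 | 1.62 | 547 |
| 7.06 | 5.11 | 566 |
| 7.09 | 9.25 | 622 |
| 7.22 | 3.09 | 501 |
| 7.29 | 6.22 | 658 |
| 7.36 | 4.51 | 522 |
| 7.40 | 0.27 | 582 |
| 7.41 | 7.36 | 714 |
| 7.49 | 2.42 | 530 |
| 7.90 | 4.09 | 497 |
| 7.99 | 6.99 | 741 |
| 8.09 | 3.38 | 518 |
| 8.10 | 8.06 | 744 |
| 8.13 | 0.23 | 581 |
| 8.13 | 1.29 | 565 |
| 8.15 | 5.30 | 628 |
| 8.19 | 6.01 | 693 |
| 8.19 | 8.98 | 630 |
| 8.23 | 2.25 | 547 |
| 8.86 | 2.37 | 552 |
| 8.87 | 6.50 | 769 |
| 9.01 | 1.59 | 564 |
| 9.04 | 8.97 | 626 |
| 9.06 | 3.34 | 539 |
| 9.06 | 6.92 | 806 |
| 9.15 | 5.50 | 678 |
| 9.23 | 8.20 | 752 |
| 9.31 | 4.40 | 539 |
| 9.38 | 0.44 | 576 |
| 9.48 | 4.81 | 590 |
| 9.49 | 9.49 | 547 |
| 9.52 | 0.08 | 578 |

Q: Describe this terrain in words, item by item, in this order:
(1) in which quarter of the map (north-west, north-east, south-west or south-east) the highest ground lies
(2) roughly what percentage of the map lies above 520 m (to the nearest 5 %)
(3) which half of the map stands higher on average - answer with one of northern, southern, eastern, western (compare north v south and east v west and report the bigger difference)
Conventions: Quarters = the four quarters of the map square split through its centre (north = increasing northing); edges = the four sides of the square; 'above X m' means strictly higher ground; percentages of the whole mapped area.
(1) Look to the north-east quarter for the highest ground.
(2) About 60 % of the map lies above 520 m.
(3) On average the northern half of the map is the higher ground.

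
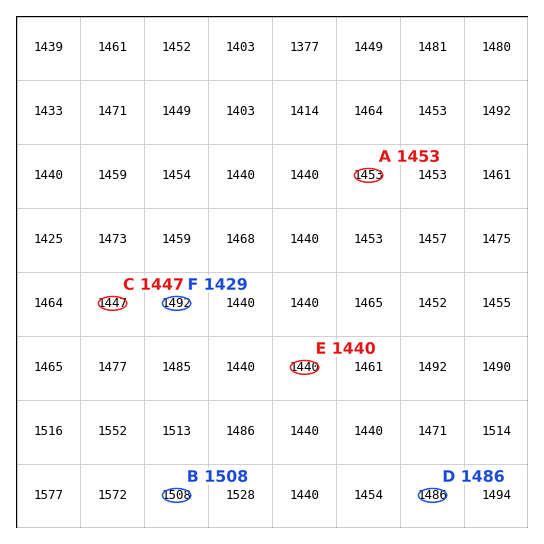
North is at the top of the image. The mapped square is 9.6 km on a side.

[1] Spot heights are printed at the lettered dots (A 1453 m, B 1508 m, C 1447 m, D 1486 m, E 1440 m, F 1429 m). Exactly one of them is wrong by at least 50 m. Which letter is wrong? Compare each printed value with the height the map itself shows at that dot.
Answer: F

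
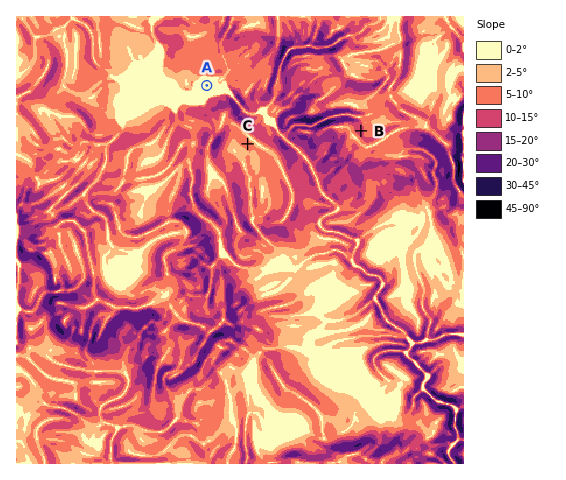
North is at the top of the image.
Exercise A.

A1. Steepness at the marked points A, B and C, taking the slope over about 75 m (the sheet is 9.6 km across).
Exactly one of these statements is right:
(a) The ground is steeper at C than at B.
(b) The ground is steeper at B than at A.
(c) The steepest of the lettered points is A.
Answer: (b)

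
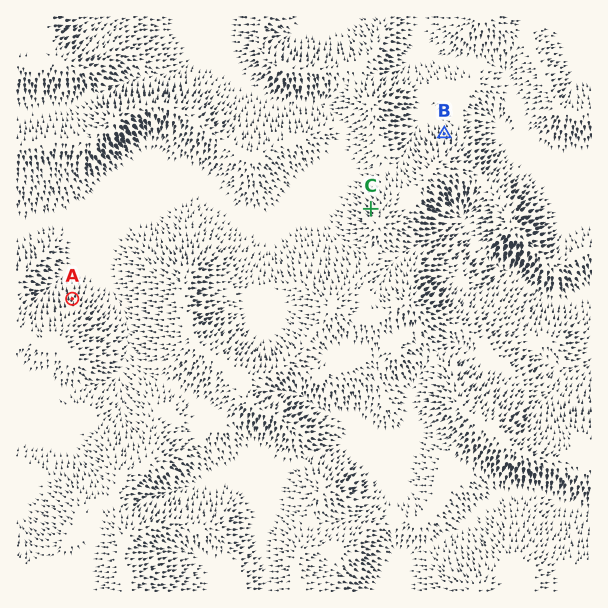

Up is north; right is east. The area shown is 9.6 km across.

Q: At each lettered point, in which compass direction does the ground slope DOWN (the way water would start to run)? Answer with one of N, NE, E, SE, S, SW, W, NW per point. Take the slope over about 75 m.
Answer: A N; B N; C NW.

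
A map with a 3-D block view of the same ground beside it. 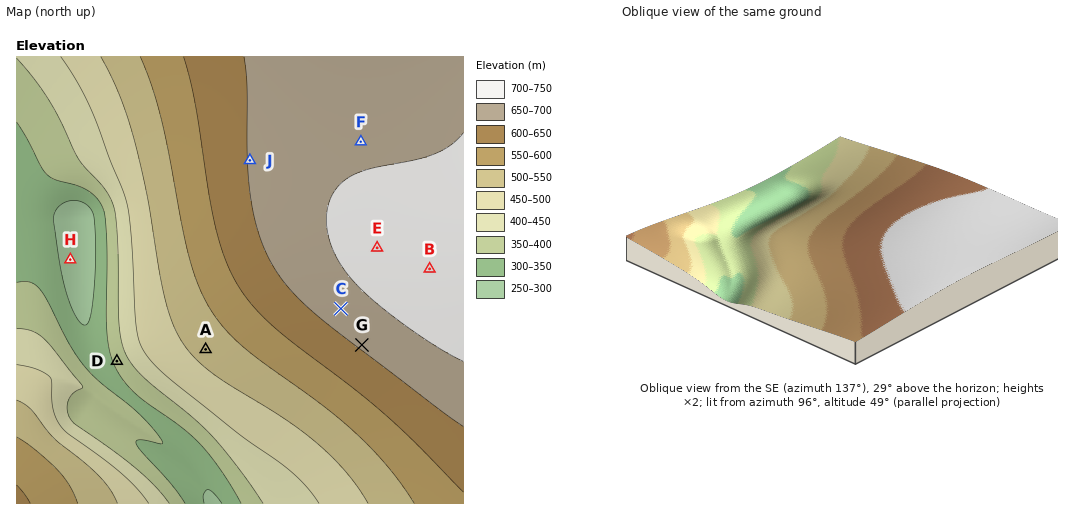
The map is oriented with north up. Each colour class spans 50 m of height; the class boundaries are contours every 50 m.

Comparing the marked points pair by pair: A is below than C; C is below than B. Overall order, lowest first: A C B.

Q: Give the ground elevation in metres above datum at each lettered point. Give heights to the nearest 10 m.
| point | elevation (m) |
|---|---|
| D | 360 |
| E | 720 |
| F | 690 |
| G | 660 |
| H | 280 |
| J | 650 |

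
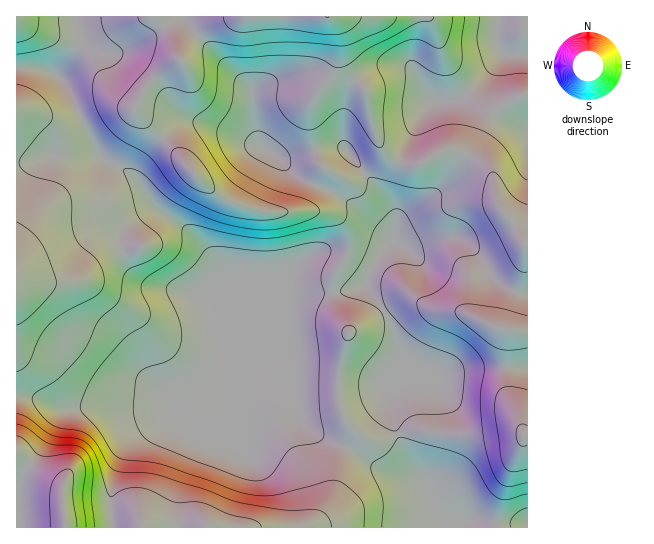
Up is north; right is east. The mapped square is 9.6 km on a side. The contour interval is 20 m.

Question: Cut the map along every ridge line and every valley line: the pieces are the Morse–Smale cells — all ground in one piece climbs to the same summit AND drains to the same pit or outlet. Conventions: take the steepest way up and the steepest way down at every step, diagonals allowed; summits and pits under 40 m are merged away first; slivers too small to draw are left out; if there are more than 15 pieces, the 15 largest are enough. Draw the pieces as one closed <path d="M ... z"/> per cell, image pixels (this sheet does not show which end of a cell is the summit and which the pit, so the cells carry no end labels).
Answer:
<path d="M339 147l-17 1-31 9-12 1 19 19 44 20 49 40 1 5-17 21-10 22-23 7-60 3-2 2 0 34-3 6-23 19-9 11-6 18-2 24-8 6-23 1-29-9-31 2-60-2-20 2-28-10-21-3 0 132 511-1 0-281-4-1-9-19-15-19-9-34-17-14-17-8-15 0-25 14-11 0-5-2-10 24 3 25-11-18-31-37z"/><path d="M330 16l-253 1 4 26-9 18-13 16 8 9 33 69 9 8 26 14 24 33-13 2-12 7-10 8-3 6-1 10 3 14 6 13 12 11 13 6 53 9 22 0 14-5 15 0 21 6 6-4 57-1 23-7 10-22 17-21-1-5-49-40-44-20-19-19 12-1 31-9 21 0 40 46 12 17-4-14 0-10 9-24-9-4-8-9-6-11-8-25-2-20-23-29-3-32-4-10z"/><path d="M30 68l-14 1 0 326 22 4 28 10 20-2 29 2 62-2 29 9 17 0 11-4 3-3 2-24 6-18 9-11 23-19 3-6 0-33-9-5-13-2-15 0-14 5-22 0-53-9-13-6-12-11-6-13-3-14 1-10 3-6 10-8 12-7 13-2-24-33-26-14-9-8-36-73-10-9z"/><path d="M498 16l-167 1 6 6 4 10 3 32 20 24 13 50 6 11 8 9 7 4 3-2 16-39 14-19 26-3 8-4 23-22 15-19 1-2-7-11z"/><path d="M527 16l-28 1-2 25 7 11-1 2-15 19-19 19-12 7-23 1-6 5-11 16-17 40 6 3 11 0 25-14 15 0 24 12 10 10 8 32 16 21 10 19 3 0z"/><path d="M77 16l-60 0-1 51 25 2 18 7 13-15 9-18z"/>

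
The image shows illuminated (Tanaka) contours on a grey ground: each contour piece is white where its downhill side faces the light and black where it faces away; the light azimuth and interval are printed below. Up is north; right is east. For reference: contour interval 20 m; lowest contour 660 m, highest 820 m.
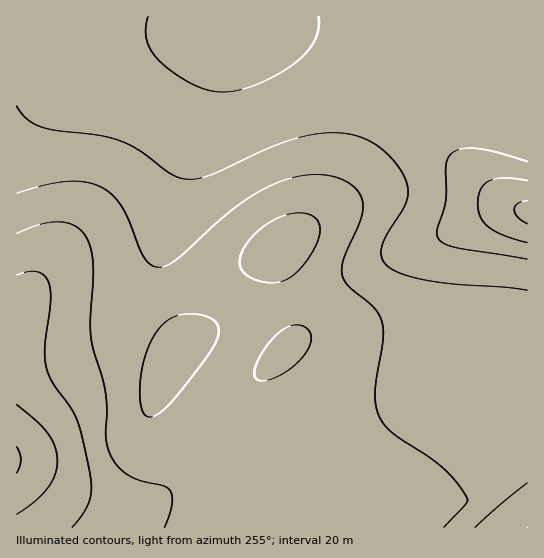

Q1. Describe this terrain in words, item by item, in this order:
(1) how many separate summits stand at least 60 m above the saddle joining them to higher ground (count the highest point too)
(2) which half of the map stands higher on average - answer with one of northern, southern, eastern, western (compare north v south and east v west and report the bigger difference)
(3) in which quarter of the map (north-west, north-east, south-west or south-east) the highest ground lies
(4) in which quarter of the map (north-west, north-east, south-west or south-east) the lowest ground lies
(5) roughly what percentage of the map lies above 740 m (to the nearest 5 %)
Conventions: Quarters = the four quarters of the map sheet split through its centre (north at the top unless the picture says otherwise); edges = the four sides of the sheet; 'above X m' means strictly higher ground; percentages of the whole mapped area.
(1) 1 summit rises at least 60 m above its surroundings.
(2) Taken as a whole, the southern half is higher than the northern.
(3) The highest point lies in the south-west quarter of the map.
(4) Look to the north-east quarter for the lowest ground.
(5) Ground above 740 m makes up about 45 % of the sheet.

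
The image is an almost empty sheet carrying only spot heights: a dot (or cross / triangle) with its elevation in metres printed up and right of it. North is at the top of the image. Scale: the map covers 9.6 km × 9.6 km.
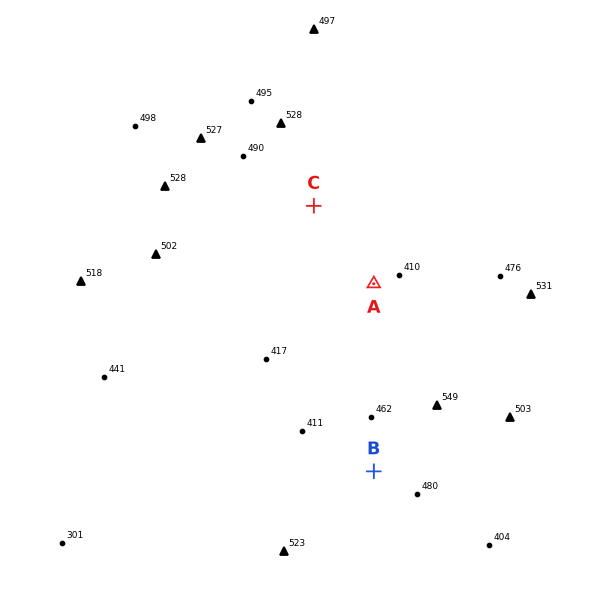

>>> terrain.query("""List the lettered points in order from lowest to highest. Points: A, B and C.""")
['A', 'B', 'C']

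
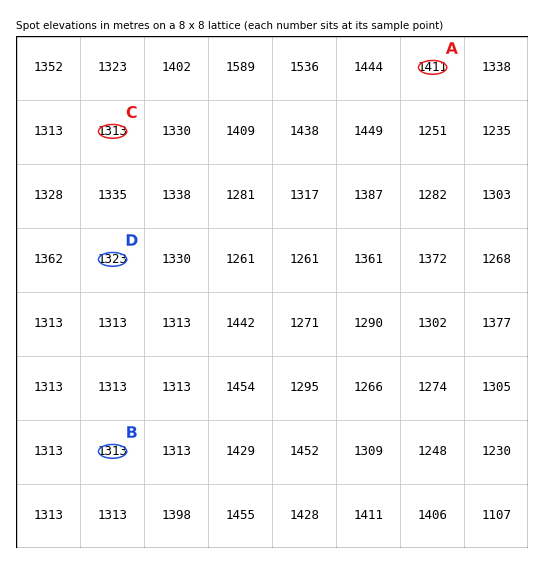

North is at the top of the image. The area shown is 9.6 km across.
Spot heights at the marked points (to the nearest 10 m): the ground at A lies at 1410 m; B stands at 1310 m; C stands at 1310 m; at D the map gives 1320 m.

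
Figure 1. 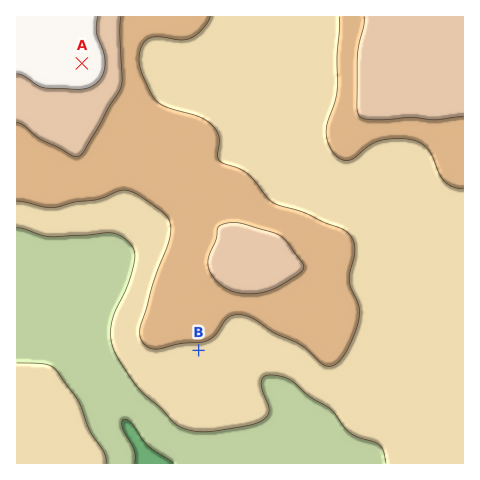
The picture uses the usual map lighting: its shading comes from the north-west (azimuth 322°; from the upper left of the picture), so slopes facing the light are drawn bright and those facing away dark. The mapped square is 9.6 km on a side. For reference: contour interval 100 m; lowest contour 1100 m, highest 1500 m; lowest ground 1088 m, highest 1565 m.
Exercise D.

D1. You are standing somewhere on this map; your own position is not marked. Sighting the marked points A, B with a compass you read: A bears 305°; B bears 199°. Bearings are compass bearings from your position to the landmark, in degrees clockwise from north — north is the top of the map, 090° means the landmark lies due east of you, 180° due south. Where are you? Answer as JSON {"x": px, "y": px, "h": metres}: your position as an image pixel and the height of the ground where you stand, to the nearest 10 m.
{"x": 256, "y": 185, "h": 1310}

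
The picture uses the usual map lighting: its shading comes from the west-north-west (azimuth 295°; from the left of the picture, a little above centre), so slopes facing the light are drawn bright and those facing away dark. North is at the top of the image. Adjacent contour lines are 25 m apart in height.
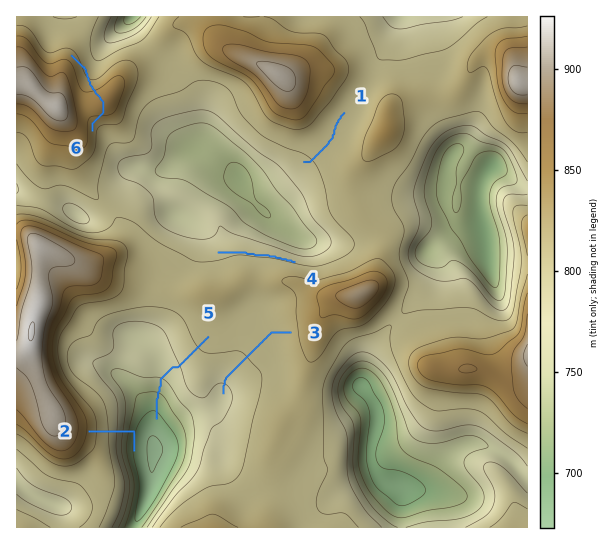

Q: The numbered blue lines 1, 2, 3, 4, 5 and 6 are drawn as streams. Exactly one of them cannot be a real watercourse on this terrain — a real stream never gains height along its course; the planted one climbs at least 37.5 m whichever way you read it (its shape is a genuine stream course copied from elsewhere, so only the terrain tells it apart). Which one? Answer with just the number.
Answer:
6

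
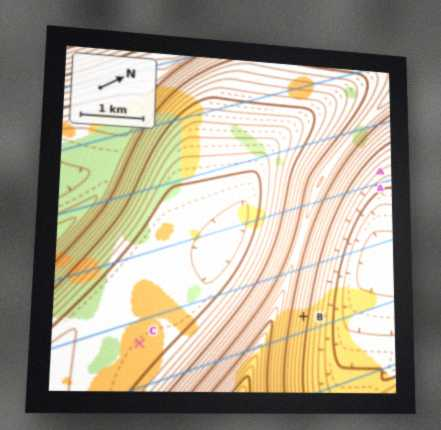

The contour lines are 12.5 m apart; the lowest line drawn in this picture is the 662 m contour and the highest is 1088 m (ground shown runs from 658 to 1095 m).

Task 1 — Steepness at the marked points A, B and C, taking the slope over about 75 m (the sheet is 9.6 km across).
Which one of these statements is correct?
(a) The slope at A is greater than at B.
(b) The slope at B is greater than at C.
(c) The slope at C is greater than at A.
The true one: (b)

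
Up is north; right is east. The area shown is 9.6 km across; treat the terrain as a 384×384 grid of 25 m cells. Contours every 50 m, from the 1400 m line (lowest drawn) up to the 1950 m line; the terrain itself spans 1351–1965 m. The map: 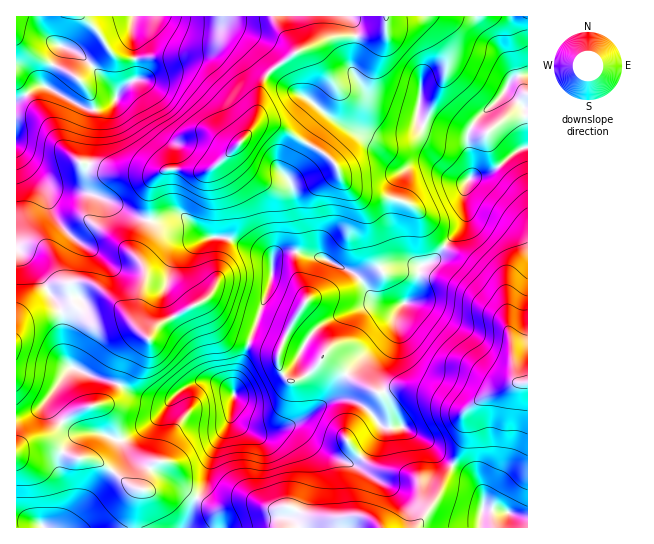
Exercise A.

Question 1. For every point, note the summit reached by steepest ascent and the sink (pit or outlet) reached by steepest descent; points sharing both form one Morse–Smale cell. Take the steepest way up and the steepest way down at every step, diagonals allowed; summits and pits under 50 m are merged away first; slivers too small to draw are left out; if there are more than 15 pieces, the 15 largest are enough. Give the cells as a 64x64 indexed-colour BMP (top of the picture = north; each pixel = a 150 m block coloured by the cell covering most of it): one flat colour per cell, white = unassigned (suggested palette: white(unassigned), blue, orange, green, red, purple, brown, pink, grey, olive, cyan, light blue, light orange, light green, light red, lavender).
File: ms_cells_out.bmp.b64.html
<image width="64" height="64" href="data:image/bmp;base64,Qk12CAAAAAAAAHYAAAAoAAAAQAAAAEAAAAABAAQAAAAAAAAIAAATCwAAEwsAABAAAAAAAAAA////ALR3HwAOf/8ALKAsACgn1gC9Z5QAS1aMAMJ34wB/f38AIr28AM++FwDox64AeLv/AIrfmACWmP8A1bDFAAAADd3d3d3URERFVVVVVVVVVVVVVVVVVVUAAAAAqqqqAAAA3d3d3dRERERVVVVVVVVVVVVVVVVVVVAAAACqqqoAAADd3d3d1ERERFVVVVVVVVVVVVVVVVVVVQAAAKqqqgAAAA3d3d3UREREVVVVVVVVVVVVVVVVVVVVAAAAqqqqAAAA3d3d3dRERERFVVVVVVVVVVVVVVVVVVVQAACqqqoAAADd3d3dRERERERVVVVVVVVVVVVVVVVVVVAAAKqqqgAAAN3d3dRERERERFVVVVVVVVVVVVVVVVVVVQAKqqqqAAAN3d3dREREREREVVVVVVVVVVVVVVVVVVVVCqqqqqoAAA3d3URERERERERVVVVVVVVVVVmVVVVVVVWaqqqqqgAAAEREREREREREREVVVVVVVVVZmZlVVVVVWZqqqqqqwADMRERERERERERERVVVVVVVWZmZmVVVVVWZmaqqqqrMzMzMREREREREREREVVVVVVWZmZmZlVVVmZmZqqqqqszMzMRERERERERERERVVERFWZmZmZmZVVmZmZmqqqqqzMzMREREREREREREREREREREmZmZmZmZmZmZmaqqqqrMzMRERERERERERERERERERERJmZmZmZmZmZmZqqqqqszMRERERERERERERERERERERERJmZmZmZmZmTM6qqqqzMxERERERERmZkRERERERERERESZmZmZmZkzMzM6qqrMzMREREREZmZmZEREZERERERERJmZMzMzMzMzMzM6qszMzERERmZmZmZmZmZkRERERERESTMzMzMzMzMzMzMzzMzMRGZmZmZmZmZmZmZERERERERBMzMzMzMzMzMzMzPMzMzGZmZmZmZmZmZmZkRERERERBEzMzMzMzMzMzMzM8zMzGZmZmZmZmZmZmZmZEREREQRERMzMzMzMzMzMzMzzMzMZmZmZmZmZmZmZmZkQRRERBERERMzMzMzMzMzMzPMzMxmZmZmZmZmZmZmZuEREUQRERERETMzMzMzMzMzM8zMzGZmZmZmZmZmZmbu7hEREREREREREzMzMzMzMzMzzMzMZmZmZmZmZmZmbu7uERERERERERETMzMzMzMzMzPMzMxmZmZmhmZmZmZu7u4REREREREREREzMzMzMzMzMwzMxmZmZmiGZmZmZu7u7uERERERERERETMzMzMzMzMzAMzGZmZmiIZmZmZm7u7u4REREREREREREzMzMzMzMzMADGZmZmiIiGZmZmbu7u7hERERERERERERMzMzMzMzMwAAhmZmiIiIZmZmZm7u7u4REREREREREREzMzMzMzMzAAiIiIiIiIhmZmZmbu7u7hERERERERERETMzMzMzMzMAiIiIiIiIiGZmZmZu7u7uEREREREREREREzMzMzMzMwiIiIiIiIiGZmZmZmbu7u4RERERERERERERMzMzMzMzCIiIiIiIiIZmZmZmZu7u4RERERERERERERETMzMzMzOIiIiIiIiIhmZmZmZm7hEREREREREREREREREzMzMzM4iIiIiIiIiIZmZmZv/xERERERERERERERERERMzMzMziIiIiIiIiIhmZmZv//ERERERERERERERERERETMzMzOIiIiIiIiIiC9mZv//8RERERERERERERERERERMzMzM4iIiIiIiIgiL//////xEREREREREREREREREREzMzMziIiIiIiIIiIv/////xERERERERERERERERERETMzMzOIiIiIiCIiIi//////ERERERERERERERERERERMzMzM4iIgiIiIiIiL/////8REREREREREREREREREREzMzMziIIiIiIiIiIv////8RERERERERERERERERERERMzMzOIIiIiIiIiIiL////xERERERERERERERERERERERMzM4IiIiIiIiIiIiIiIiERERERERERERERERERERERERMzgiIiIiIiIiIiIiIiIhERERERERERERERERERERERETMiIiIiIiIiIiIiIiIiIRERERERERERERERERERERERESIiIiIiIiIiIiIiIiIiEREREREREREXd3ERERERERERIiIiIiIiIiIiIiIiIiIhERERERERF3d3dxEREREREREiIiIiIiIiIiIiIiIiIiIREREREREXd3d3cRERERERESIiIiIiIiIiIiIiIiIiIhERERERERd3d3dxERERERERIiIiIiIiIiIiIiIiIiIiERERERERd3d3d3cREREREREiIiIiIiIiIiIiIiIiIiIRERERERF3d3d3dxEREREREbsiIiIiIiIiIiIiIiIiIiERERERF3d3d3d3cRERERERu7IiIiIiuyIiIiIiIiIiIRERERF3d3d3d3dxERERERG7uyIiIiu7siIiIiIiIiIhERERF3d3d3d3d3cREREREbu7IiIiu7uyIiIiIiIiIiIREREXd3d3d3d3dxERERERu7uyIiu7u7IiIiIiIiIiIiIREXd3d3d3d3d3ERERERG7u7Iru7u7siIiIiIiIiIiIiEXd3d3d3d3d3cREREREbu7u7u7u7uyIiIiIiIiIiIid3d3d3d3d3d3cRERERERu7u7u7u7u7IiIiIiIiIiIiJ3d3d3d3d3d3dxERERERG7u7u7u7u7IiIiIiIiIiIiJ3d3d3d3d3d3dxEREREREbu7u7u7u7uyIiIiIiIiIiInd3d3d3d3ERERERERERER"/>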